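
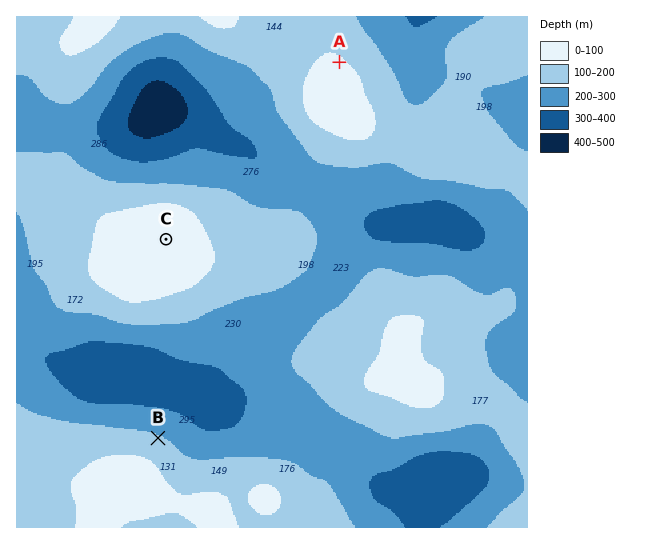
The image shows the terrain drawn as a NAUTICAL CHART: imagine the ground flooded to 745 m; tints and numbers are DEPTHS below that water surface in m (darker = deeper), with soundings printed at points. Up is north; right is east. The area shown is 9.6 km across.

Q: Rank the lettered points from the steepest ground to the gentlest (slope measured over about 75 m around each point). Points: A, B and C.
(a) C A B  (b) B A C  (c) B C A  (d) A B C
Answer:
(b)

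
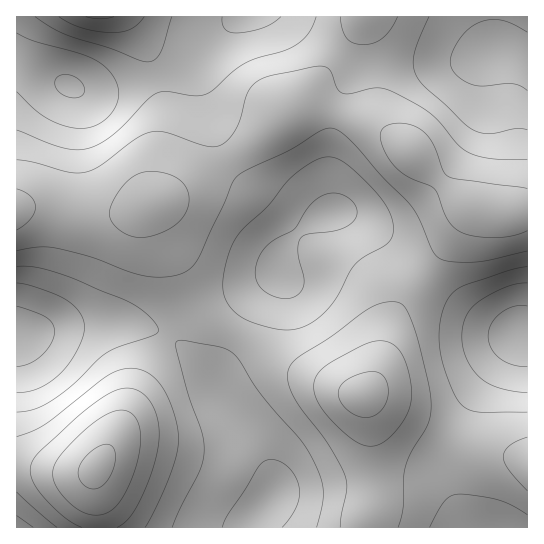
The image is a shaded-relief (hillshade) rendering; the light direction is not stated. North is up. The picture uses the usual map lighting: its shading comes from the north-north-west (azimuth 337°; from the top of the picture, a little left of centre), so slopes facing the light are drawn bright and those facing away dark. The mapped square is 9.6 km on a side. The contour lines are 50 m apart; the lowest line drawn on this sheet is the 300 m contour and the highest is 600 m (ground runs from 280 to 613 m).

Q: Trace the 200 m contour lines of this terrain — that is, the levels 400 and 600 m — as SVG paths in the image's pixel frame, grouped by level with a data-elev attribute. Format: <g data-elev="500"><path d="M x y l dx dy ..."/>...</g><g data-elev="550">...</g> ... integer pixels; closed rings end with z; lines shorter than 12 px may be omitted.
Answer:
<g data-elev="400"><path d="M172 527l9-20 18-36 5-20-2-18-14-38-12-46 0-7 5-2 38 7 14 6 7 8 22 34 41 48 13 23 7 20 0 16-6 25"/><path d="M430 527l14-25 6-6 7-2 16 1 25 5 13 5 16 10"/><path d="M17 516l16 11"/><path d="M527 412l-48 0-9-2-7-4-8-11-9-21-5-20-2-17 1-15 3-13 5-11 7-8 11-5 39-13 22-5"/><path d="M275 329l-30-10-10-6-7-10-4-9-1-11 2-14 5-18 4-10 7-10 27-25 17-22 8-9 13-9 12-7 9-2 10 1 8 5 10 8 28 30 9 18 2 10-2 8-6 8-21 11-10 8-6 9-15 28-16 17-10 7-10 4-11 1z"/><path d="M17 266l17 1 20 5 71 28 11 6 11 8 9 9 3 7-1 3-5 2-34 12-13 6-35 33-24 17-14 7-16 2"/><path d="M527 130l-12-1-25 5-15-3-10-7-44-41-6-12-2-13 4-15 12-26"/><path d="M35 17l16 10 15 8 41 12 31 13 9 2 8-3 5-6 12-36"/><path d="M316 17l-7 16-11 11-13 6-27 8-13 5-12 8-18 17-8 6-13 2-29-5-11 4-38 38-13 9-10 5-14 3-14-2-16-5-32-13"/></g><g data-elev="600"><path d="M91 489l6 0 5-3 5-5 5-8 4-18-2-6-4-4-7 0-9 4-9 9-5 8-2 7 2 6 5 7z"/></g>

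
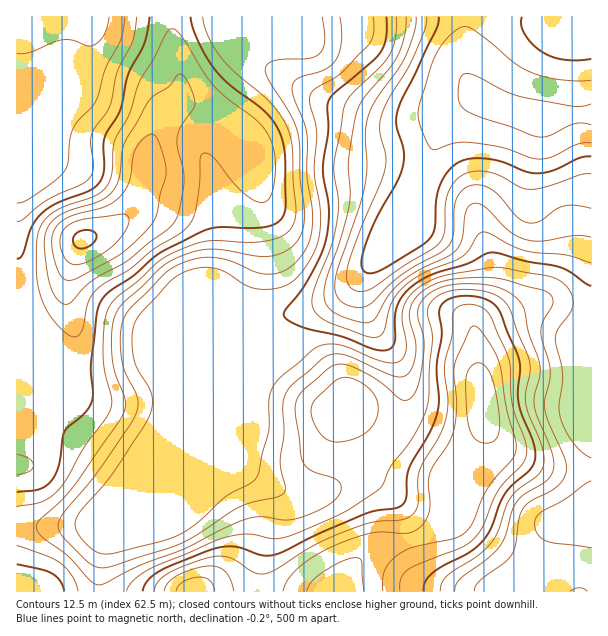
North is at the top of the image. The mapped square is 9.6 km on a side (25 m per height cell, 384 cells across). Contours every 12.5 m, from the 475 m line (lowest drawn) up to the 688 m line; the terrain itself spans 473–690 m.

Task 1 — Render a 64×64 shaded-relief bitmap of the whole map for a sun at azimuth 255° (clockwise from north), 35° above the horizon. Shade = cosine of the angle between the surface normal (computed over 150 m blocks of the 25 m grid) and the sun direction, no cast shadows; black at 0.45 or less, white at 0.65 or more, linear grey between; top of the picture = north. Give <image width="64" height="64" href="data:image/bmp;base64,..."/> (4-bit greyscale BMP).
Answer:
<image width="64" height="64" href="data:image/bmp;base64,Qk12CAAAAAAAAHYAAAAoAAAAQAAAAEAAAAABAAQAAAAAAAAIAAATCwAAEwsAABAAAAAAAAAAAAAAABEREQAiIiIAMzMzAERERABVVVUAZmZmAHd3dwCIiIgAmZmZAKqqqgC7u7sAzMzMAN3d3QDu7u4A////AJmYdmaJq7zNzKmHd3iZq7uqmZmHd3iHd3eImZmZqqmZmYh2Vnmqu8zLqYd3eImru6qZmYd3eIh3d4iZmZmZmZmIh3ZWeJqqu7qpmHd3iaq7qqmZiHeIiIiIiImZmZmZmYiHZVZ4maqqqqqZh3eImru6qpmYiImZmIh3eImZmZmZiHdmVniZmZmaqqmYd4iaq6qqmZmIiZmZmHd3eIiZmZmId2ZmeJmZmZqrupmIiJmqqqqpmYiZmZmYdmZneImZmYh3ZmeJmZmZmqu7qZmIiZqqqqqZmImqqph2VVZ4iZmZiId3eImZmZmaqruqqZiJmaqqqpmImauqmHZURWiJmZmZiHd4iZmZmZmqu7qpmIiZqqqqqZiavLqYdlRFaImZmZmYd3eImZmZmaqqqqqZmZmqqqqpmavMypiHVEV4mZmZqph3d4iJmZmZmqqqqpmZqqqqqqqavN3KmYdlVniIiZmqmHZneIiZmZmaqqqqqqqqqqqqqqq93cqZiHZmeIiIiZmYdmZ3iJmZmZmqqqqru7uqqqqqq73dypmYh2d3d3eImYd2Znd4iZmZmZmqqru7u6qqqqqqvN3KqZmId3ZmZ4iZiHd3d3eImZmZmZqqu7y7uqqqqqq8zMupmZiHZVVWeIiIh3d3d3iJmZmZmqq7zMu6qpmZmqvMy7qpmYZURFZ4mIiIh3d3eImZmZmZqrvMzLuqmZmZq8zMu6qYdUM0VoiZmZmId3d3iJmZmZmqq8zMy6qZmZmrvMzMuphkMjRXiJmZmZiHd2d4iZmZmaqrzNzLqqmYiJq83dzKl1MiNWeJmZmZmYd2ZneJmZmZqrvN3MuqqYiImrzd3cqGQiNFeJmZmZqZh3ZmZ4iZmZmqu83cu6qph3eJvN7uyoUyNFZ4mZmZmpmHZmZniJmZmaq7zMy6qqmHd4m83u7KdDI0VniZmZmaqYZlVmeImZmZqqu8u7uqmHZnir3u7cl0M0VmeJmZmZqpdlVWeImZmZmaqru7u7qYZmeKzv/tuXVEVVZnmZmZmqh1RVZ4iZmZmZqqqqu7uodmZ5ve/ty5dURVVWeZmZmqqHVEV4iZmZmZmaqqqrupdlZ4rO/+3Kl1VURFaJmZmqqoZUVniZmZmZmZmaqqqqh2Vnm97/7bqXVUREVomZmau6hkRWeJmZmZmZmZmqqpl2Znm87v7tyodUREVniZmau7l1RFZ4mZmZmZmZmZmZiHZnis7u7t3KhlRFVmeZmau7uXVEVniZmZmZmZmZmYh3dnic3v7u3cqGVFVneImZq8yodVVWeImZmZmZmZmZh3ZneKzv/u3cuXZVVneIiJq8zKhmVWZ4iJmZmaqpmZiHZmeJve/+3cuodlVneId4irzMqHZmZ3d4mZmaqqqpmHZmZ4m87u3cuodmVWeIh3eLvNyod3d3ZneJmaqruqqYdlVniazd3cuoh2Zmd4h3d3u93LmHiIdmZ4maqru7qph2VVZ4q8zMuph3d3d4iHdne83duoiIh2ZmeJqrvLuqmHVURWiau8u6mIiIiHiId3eLze3KmIiHZmd4mqu8u6qYdURFZ4mru6qqqpmId3h3eIvO/tuYiId2Z4iaq7u6qZh1RERWeaqru7u7qYd3eIiIi97+25iId3d3iImru6qpmHVDNFZ4mqq7zMypd3eImZiL3v7LmIiHd4iIiaqqqqmHZUM0VWiZmrzd3Kh2d4mZmZvO7cqYiIiIiHeImqqqmYdURERVZ5mave7cmHZ4mamZm83cupiJmIiId3iZqqqpdlRERFVniZq97tuXd3iaqZmau7upmZqZiId3eImqqph1Q0RVVWaJmr3uyod3iZqpmZqruqmaq7qYiHd3iaqqmGUzRFVWZniavd3Kh3eJmqmZmqqqqqvMy5mId3eJq7qXVDNEVmZmd4m83LmHd4iZmZmZqqqqq93cqYh2Z5q7uodTM0VWZnd3iavMuYh3eImZmZmqqqq83uy5iHZnmruphlMzRWZ3d3d4m7upiHd4iZqpmZqqqrzu7bmHZnibu6mGQzNFZnd3d3iaqqmId3eJmqmZmqqrvN7tuYdmeau7qXZDM0Vmd3d3eImqmYiHeImaqZmaqrvM3dy5h2eJq7qYdkM0RWZmd3d3iZmZiIiIiZqpmZmqu7zN3LqHd5qqqZh2RERVZmZmd3eJmZiIiIiZmqmZmaqru8zMuph4mqqZh2VERVZmZmZ3eIiZmIiZmZmZmZmZqqq7vMzLmIiZmZh3ZURFZmZmZnd4iImZmZmZmZmZmZmaqqu83cupiZmYh3ZlVVZmdmZmZ3iIiZmZmZmZmZmZmZmqq8zdy6mZmId2ZmVVZnd3d2Znd4iImZmZmqqqqpmZmZmrzd3LqZmIdmZmZmZ3iId3ZmZ3eIiZmaqqqqqqqZmZmavN3cuqqYdmZnd3eIiYiHd2Zmd4iJmaqqqqqqqpmZmZq8zcy6qpdlZnd4iJmZiHd3ZlZneJmaqqu7qqqqmZmZmavMzLuqh1VneIiZmpmId3dlVVZ4maqru7uqqqqZmZmZq8zMu7mGVWeJmZqqmYd4h2VUVniZqqu7u6qqqZmqmZmavMzLuXZWeJmqqqmYd3iHZURVaJqqu7u6qqqZmaqZmZq8zMupdVZ5mqqqmYh3eIdlRFVniaqru6qqqZmZmZmZmrzdy6l2VomqqqmZh3d4h2VFVWeJqqqqqqqZmZmZmZmqvN3LqXZniaqqqZmHd3iHZVVVZ4mqqqqqqZmZ"/>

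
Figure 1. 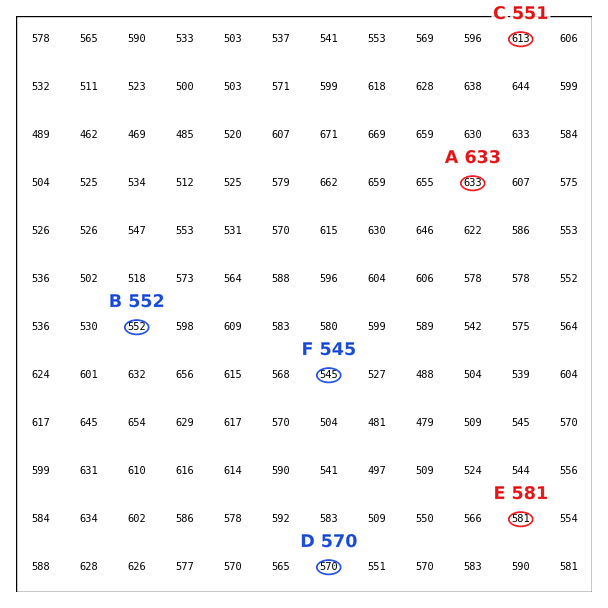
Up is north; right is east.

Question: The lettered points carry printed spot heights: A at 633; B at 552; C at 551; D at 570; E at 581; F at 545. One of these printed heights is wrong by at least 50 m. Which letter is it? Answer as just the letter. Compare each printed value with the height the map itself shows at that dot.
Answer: C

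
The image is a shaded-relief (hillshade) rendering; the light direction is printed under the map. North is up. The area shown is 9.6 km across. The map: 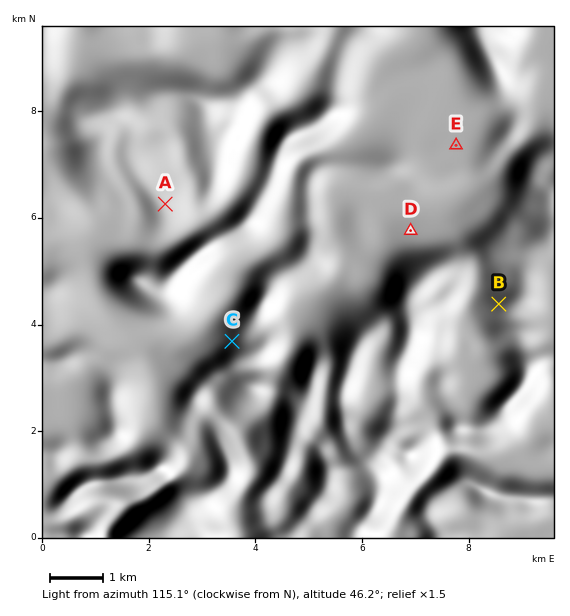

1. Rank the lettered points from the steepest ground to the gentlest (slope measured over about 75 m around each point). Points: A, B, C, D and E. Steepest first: C B A D E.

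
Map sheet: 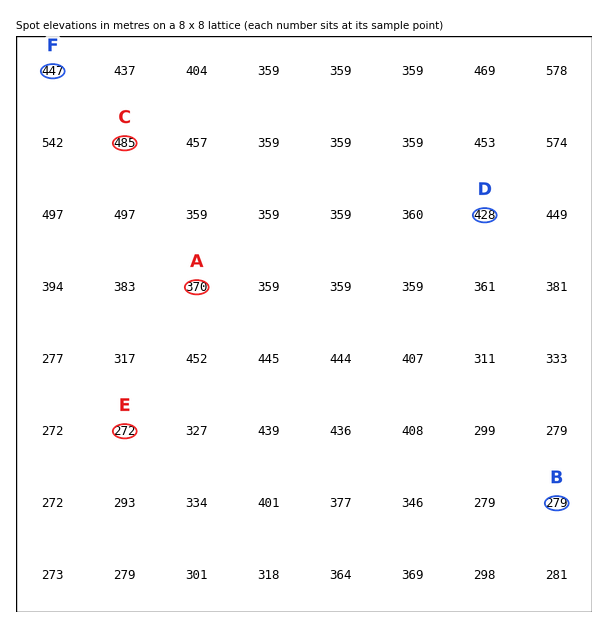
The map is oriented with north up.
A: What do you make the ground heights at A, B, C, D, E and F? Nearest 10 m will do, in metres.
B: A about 370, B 280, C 480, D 430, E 270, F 450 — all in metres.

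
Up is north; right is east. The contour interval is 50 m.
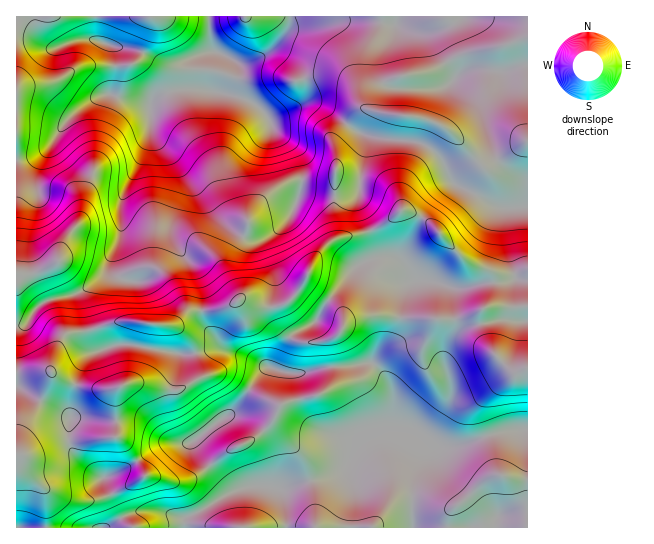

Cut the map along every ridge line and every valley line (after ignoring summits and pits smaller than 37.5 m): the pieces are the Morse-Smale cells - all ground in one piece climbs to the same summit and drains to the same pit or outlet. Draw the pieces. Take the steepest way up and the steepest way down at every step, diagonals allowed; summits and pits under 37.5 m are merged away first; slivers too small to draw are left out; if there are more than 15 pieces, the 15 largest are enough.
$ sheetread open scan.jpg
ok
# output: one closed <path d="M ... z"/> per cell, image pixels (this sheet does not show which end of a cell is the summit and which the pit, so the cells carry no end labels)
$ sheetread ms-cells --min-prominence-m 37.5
<path d="M527 16l-236 0-3 14-21 23-20 11-8 0-10-5-10 33-14-3-26 0-6-18-20-14-18-8-21-2-17-7-2-24-78 0-1 143 17-2 10-5 9-9 14-22 11-10 22-15 14-1 9 4 27 5 2 2 1 27 23 29 6 15 0 13-6 17-4 24 8 18 18 24 6 22-2 15 12 1 12-3 13-8 19 7 17 0 6 19 14 14 9 3 26-3 12-8 6-11 11-4 16-2 27 2 4-28 8-8 12-1 14 3 12 5 15 0 19-5 17 0 12-4 14 0z"/><path d="M242 300l-4 0-13 8-24 3 4 15 14 17 8 7-17-1-13 4-1 8 4 14-3 5-20 11-36-8-11 0-14 7 0 47 11 9 18 29-10 8-23 11 7 17 5 6-17 11 76 0 3-11 13-5 39-23 16-4 28 4 13-5 40-9 13-9 8-21 7-9 16-7 17-2-3-4 0-25-2-11-18-25 6-9 17-15 4-9-1-12-18-2-23 2-11 4-6 11-12 8-26 3-9-3-11-10-6-9-3-14-17 0z"/><path d="M113 95l-14 1-22 15-12 11-13 21-9 9-10 5-17 4 1 164 9-1 7-13 8-7 16-7 21-4 24-16 5-6 1-8 13-30 0-34 20-40 10-32 0-21-2-2-27-5z"/><path d="M83 289l-5 4-21 4-16 7-8 7-7 13-10 2 0 60 22 14 24 11 9 7-3 20 4 13 21 21 12 7 6 16 34-20-18-29-11-9 0-47 14-7 11 0 36 8 20-11 3-5-5-22-14 2-54-11-13 1-16 6-6-9-4-13-5-30z"/><path d="M150 128l-9 31-20 40 0 34-2 9-15 33-21 18 2 22 7 27 6 9 16-6 13-1 54 11 9 0 5-2-4-14-10-10-9-4 14-12 15-3 0-24-6-19-11-10-13-26 4-24 6-17 0-13-6-15-19-23z"/><path d="M481 311l-14 6-16 3-51-2 0 11-4 9-17 15-6 9 18 25 2 11 0 25 4 5 17 3 24 16 17 0 44-15 29-3 0-60-13 3-5-3-18-18-9-17-3-11z"/><path d="M402 428l-17 0-22 8-7 9-8 21-13 9-40 9-13 5-20-4-24 4-39 23-13 5-2 10 229 1 0-51 8-20 10-15-17-11z"/><path d="M527 429l-28 3-44 15-17 0-7-4-8 11-10 23-1 49 2 2 113 0z"/><path d="M18 387l-2 0 0 140 30 1-1-35-2-5 20 9 15 4 19-1 12-4 2-3-6-14-12-7-21-21-4-13 3-20-9-7-24-11z"/><path d="M519 279l-17 4-17 0-19 5-15 0-12-5-14-3-12 1-6 5-4 11-2 20 50 3 16-3 14-6-1 12 7 20 23 26 8 3 10-5 0-86z"/><path d="M209 16l-112 0-1 23 13 6 26 4 18 8 20 14 6 18 26 0 14 3 10-33-17-9z"/><path d="M290 16l-80 0-1 19 3 15 27 14 8 0 20-11 14-14 7-9z"/><path d="M45 488l-2 1 2 4 2 35 59 0 18-11-5-6-8-16-14 5-19 1-15-4z"/><path d="M201 311l-15 2-14 13 9 3 10 10 4 14 15-4 13 0-18-23z"/>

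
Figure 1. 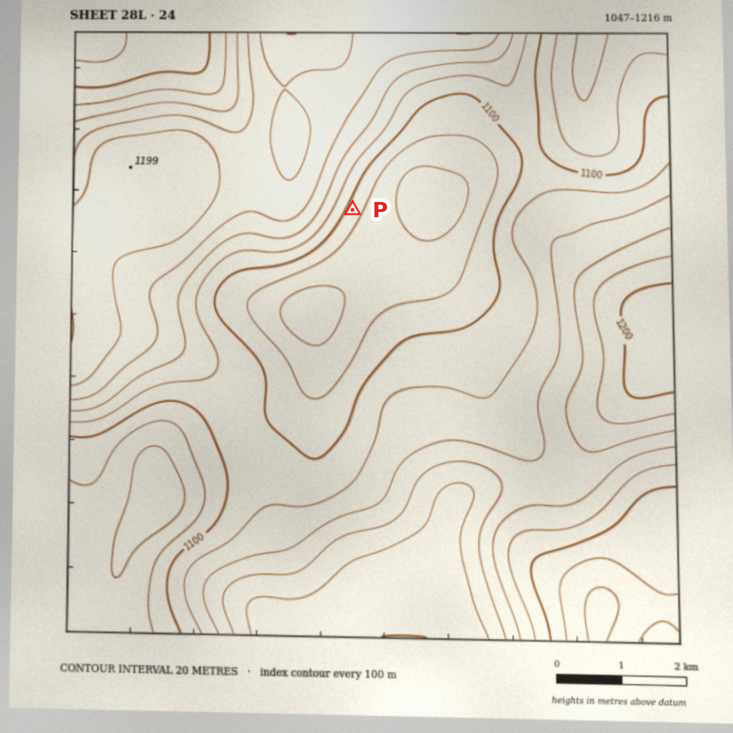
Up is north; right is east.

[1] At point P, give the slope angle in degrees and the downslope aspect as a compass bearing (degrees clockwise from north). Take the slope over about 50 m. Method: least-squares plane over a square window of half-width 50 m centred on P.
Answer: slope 5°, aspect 118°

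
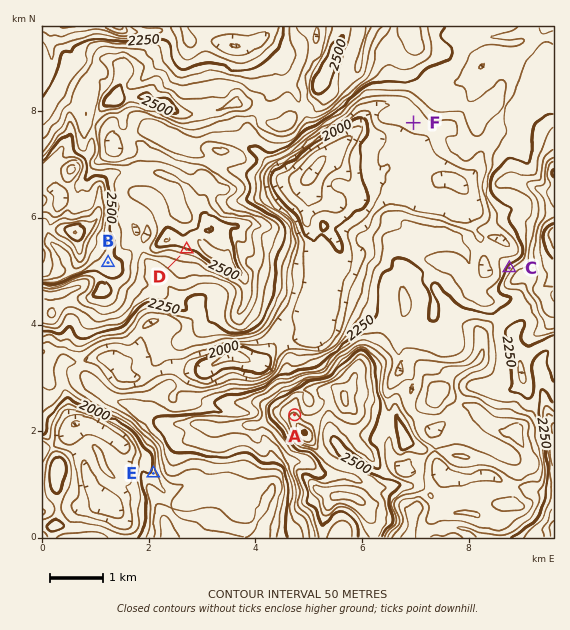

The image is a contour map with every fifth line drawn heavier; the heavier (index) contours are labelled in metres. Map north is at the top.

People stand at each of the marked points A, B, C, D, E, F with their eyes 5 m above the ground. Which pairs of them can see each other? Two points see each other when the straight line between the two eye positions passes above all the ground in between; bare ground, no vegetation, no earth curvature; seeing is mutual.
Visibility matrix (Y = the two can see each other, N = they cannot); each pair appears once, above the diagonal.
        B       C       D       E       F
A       Y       N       Y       N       Y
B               N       Y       N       N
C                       N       N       Y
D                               N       N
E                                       N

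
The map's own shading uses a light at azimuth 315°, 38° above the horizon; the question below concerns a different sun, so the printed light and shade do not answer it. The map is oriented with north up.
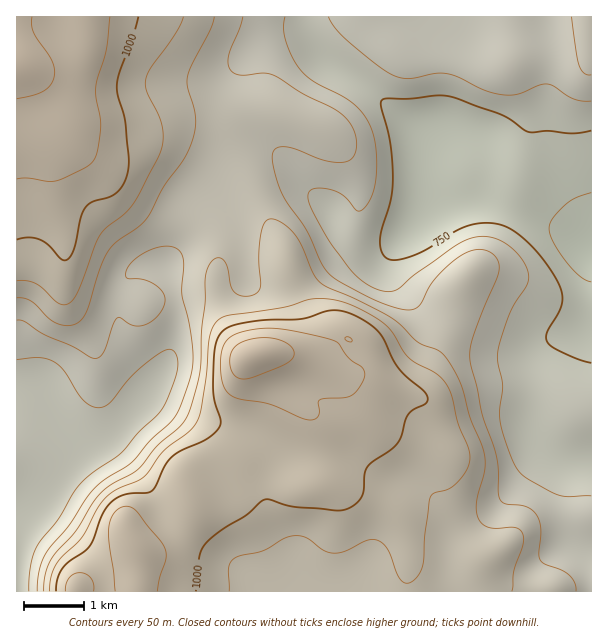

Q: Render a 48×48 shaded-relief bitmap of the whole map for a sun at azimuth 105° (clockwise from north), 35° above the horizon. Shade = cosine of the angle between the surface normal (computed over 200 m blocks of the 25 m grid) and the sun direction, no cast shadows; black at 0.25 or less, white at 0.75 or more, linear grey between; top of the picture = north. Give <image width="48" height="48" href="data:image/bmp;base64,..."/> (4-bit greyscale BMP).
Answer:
<image width="48" height="48" href="data:image/bmp;base64,Qk32BAAAAAAAAHYAAAAoAAAAMAAAADAAAAABAAQAAAAAAIAEAAATCwAAEwsAABAAAAAAAAAAAAAAABEREQAiIiIAMzMzAERERABVVVUAZmZmAHd3dwCIiIgAmZmZAKqqqgC7u7sAzMzMAN3d3QDu7u4A////AEEAarmJrMu8y6qqqqqqqZmruqqru6mrzEIAWamJrMzMy6qqqqqqqZmruqmrzLqru2MAN4iJrMzMy6qqqqqqqpmru5mbzduqqnUhJGd5vMvMy7qqqpmqqpmru5mavd3LqpdSIkV5u7u8zLu7qpmrupmru6qZm93Lqpl0IRN6u6mry7u7uqmruqqru7u6mr3LqqmGQQJqu5mru7u6qqqru6q7u7zLmau6mamYYgBIqYiru6qqqqqru7q7u7zcuqqqmaqZhSE1d3iruqqpmaq7u7u6qrzdy6qqmaqql1MzRWiruqqpmZqru7u6qrzu3LqqmaqqqYZTIkeqqqqqmZqru7u6qrzu7Lqqqqqqqph1ITaJqqqqmZqqq7u6qrzu7LqqqqqqqqmHQiRomaqpmZqqqru7qr3u7LqaqqqqqqqYdTNGiaqZmaqqq7u7q83u3KmZqqqqmaqqh1M1eZmZmqqqq7u7vN7t3KmZmqqqmaq6mGMjaJqqqqqqq7u7vO7ty6mZmqqpmau7qXQhR5q6qqqqq7u7vO7dy6mZmqqpiKvLuoUgFZu7uqqqqru7vN3cu6qZqqqpiKvMupYgA4vMu7uqq7y7vN3Mu6qaqqqpiau7u6cwAmm7zLuqq83Lq83My7qqqqqZmqu7u6hAAleau7qqq93LqszMy7qqqpmZq7uqu7hSI0Z4mZmarN3KmrzMzLu7qpiJvMuqq7lkRWZniHiJu8y6mavMzLu7u5h5zdypq7l2eId3d3eJq6qYiavMzLu7u5iJzuypmql3ipiIiIiaqqiHiJvMzLvMu6mJzu26qqh3mqmImruruph2Z5rMzMzMu6mZzv26qph3mqmIm9zLu6h2Znm8zMzMu6qZvv7Luqh3mql3rO3Lu6mGVVerzMzMu6qZve7cu6mImql4re26vLqXZVaKvMzLuqqavN3cy6qZmqmIrdyqvMupdmZ5q7y7uqqqvM3cy7qZmpmJvdypvNy5mHeJq7u7uqqqvMzN3LqqqpmazMuZrNy6mZiZmru7uqqru7vN3bqqqZmrzMuZrN3KqZmZmru7qqqru7vN7cuqqZq8zLqprN3LqZmZmqu7qqqqu7vN3dy6qZq8y6qqvN3LqZmZmau6qqqqu7zM3dy7qqq7uqqqze3KqZmZmauqqqqqq8zMzNzLqqq7qpqrze3KqZmZmaqqqqqqq8zMzMzLqqu6qZqrze26qZmZmaqqqqqqq8zMu8zLqqqqqqq8zdy6qqmZmZqqqqqqq8zMu7zLqqqpqqq7zdy6qqmZmaqqqqqqq8zMu7u7qqmZqqq7zLu7upmZqqqpqru7u83Mu7u7qpmaqqqruqqrupmZq7upmru7vM3cy7u7uqmau7uqqZmruqmZq7upmbu7u83czMzMu6mavLupmJmqqqmZmruoiLu7q83dzMzMy6qrzLqZiZqqqqmYmruoiLu6qs3czMzMzLurzLmZmZqqqqmYmqqYiLu6qrzczMzM3Mu7y6mZmqqqqqmZmqqYiLu6qrzMy7vM3Mu7u6mZqqqqqqmZmqqYeA=="/>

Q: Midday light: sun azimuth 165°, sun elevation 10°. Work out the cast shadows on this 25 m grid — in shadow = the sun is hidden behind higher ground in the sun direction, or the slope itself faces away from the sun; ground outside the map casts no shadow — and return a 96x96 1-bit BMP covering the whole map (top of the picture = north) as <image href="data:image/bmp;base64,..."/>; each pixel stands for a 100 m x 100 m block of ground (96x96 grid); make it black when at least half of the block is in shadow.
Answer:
<image width="96" height="96" href="data:image/bmp;base64,Qk2+BAAAAAAAAD4AAAAoAAAAYAAAAGAAAAABAAEAAAAAAIAEAAATCwAAEwsAAAIAAAAAAAAA////AAAAAAAAAAAAAAAAAAAAAAAEAAAAAAAAAAAAAAAPAAAAAAAAAAAAAAAPwAAAAAAAAAAAAAAf4AAAAAAAAAAAAAAf4AAAAAAAAAAAAAAf8AAAAAAAAAAAAAAf8AAAAAAAAAAAAAAf8AAAAAAAAAAAAAAf+AAAAAAAAAAAAAAf+AAAAAAAAAAAAAAf/AAAAAAAAAAAAAAf/wAAAAAAAAAAAAAf/4AAAAAAAAAAAAAP/+AAAAAAAAAAAAAP//AAAAAAAAAAAAAP//gAAAAAAAAAAAAH//wAAAAAAAAAAAAA//wAAAAAAAAAAAAAf/4AAAAAAAAAAAAAP/8AAAAAAAAAAAAAP/+AAAAAAAAAAAAAP//gAAAAAAAAAAAAH//wAAAAAAAAAAAAH//4AAAAAAAAAAAAH//8AAAAAAAAAAAAD//8AAAAAAAAAAAAD//8AAAAAAAAAAAAAx/8AAAAAAAAAAAAAA/4AAAAAAAAAAAAAA/4AAAAAAAAAAAAAAf4AAAAAAAAAAAAAAf4AAAAAAAAAAAAAAP0AAAAAAAAAAAAAAH2AAAAAAAAAAAAAABGAAAAAAAAAAAAAAAGAAAAAAAAAAAAAAAAAAAAAAAAAAAAAAAAAAAAAAAAAAAAAAAAAAAAAAAAAAAAAAAAeAAAAAAAAAAAAAAAf8AAAAAAAAAAAAAA//wAAAAAAAAAAAAA//8AAAAAAAAAAAAA//+AHAAAAAAAAAAA///B/gAAAAAAAAAA/////wAAAAAAAAAA/////wAAAAAAAAAA/////gAAAAAAAAAAf/x//gAAAAAAAAAAf/A//gAAAAAAAAAAP+A//AAAAAAAAAAAH4A/+AAAAAAAAAAADwA/8B4AAAAAAAAAAAA/4D+AAAAAAAAAAAAfgD/gAAAAAAAAAAAeAD/4AAAAAAAAAAAIAB/+AAAAAAAAAAAAAB//AAAAAAAAAAAAAA//gAAAAAAAAAAAAAf/AAAAAAAAAAAAAAP/AAAAAAAAAAAAAAP+AAAAAAAAAAAAAAD8AAAAAAAAAAAAAAAgAAAAAAAAAAAAAAAAAAAAAAAAAAAAAAAAAAAAAAAAAAAAAAAAAAAAAAAAAAAAAAAAAAAAAAAAAAAAAAAAAAAAAAAAAAAAAAAAAAAAAAAAAAAAAAAAAAAAAAAAAAAAAAAAAAAAAAAAAAAAAAAAAAAAAAAAAAAAAAAAAAAAAAAAAAAAAAAAAAAAAAAAAAAAAAAAAAAAAAAAAAAAAAAAAAAAAAAAAAAAAAAAAAAAAAAAAAAAAAAAAAAAAAAAAAAAAAAAAAAAAAAAAAAAAAAAAAAAAAAAAAAAAAAAAAAAAAAAAAAAAAAAAAAAAAAAAAAAAAAAAAAAAAAAAAAAAAAAAAAAAAAAAAAAAAAAAAAAAAAAAAAAAAAAAAAAAAAAAAAAAAAAAAAAAAAAAAAAAAAAAAAAAAAAAAAAAAAAAAAAAAAAAAAAAAAAAAAAAAAAAAAAAAAAAAAAAAAAAAAAAAAAAAAAAAAAAAAAAAAAAAAAAAAAAAAAAAAAAAA="/>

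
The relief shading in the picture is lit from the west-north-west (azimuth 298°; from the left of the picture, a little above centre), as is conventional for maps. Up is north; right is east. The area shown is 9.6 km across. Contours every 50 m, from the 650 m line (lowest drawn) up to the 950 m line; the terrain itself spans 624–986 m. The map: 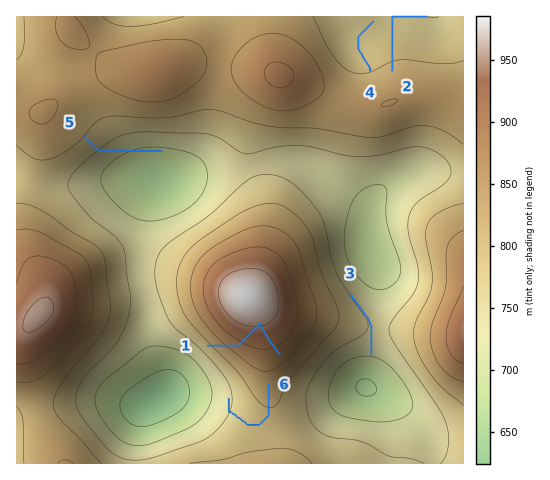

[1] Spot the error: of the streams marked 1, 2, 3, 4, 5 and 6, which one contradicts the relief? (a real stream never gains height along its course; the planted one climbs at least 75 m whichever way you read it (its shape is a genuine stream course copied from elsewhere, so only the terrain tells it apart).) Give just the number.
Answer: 1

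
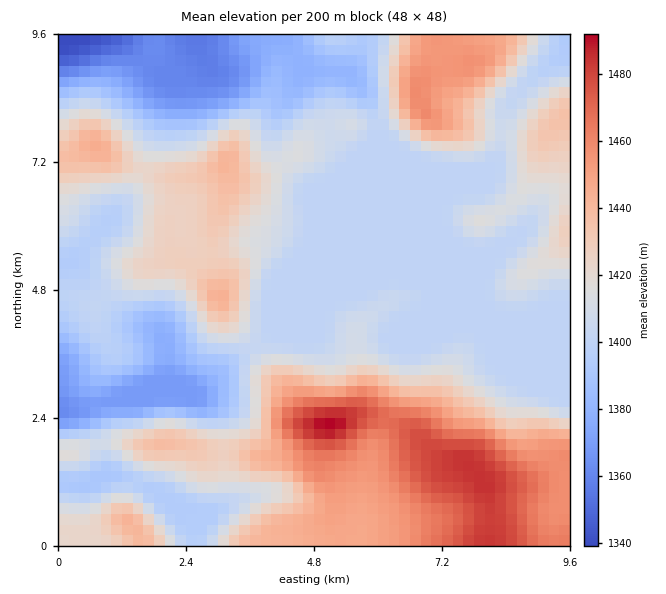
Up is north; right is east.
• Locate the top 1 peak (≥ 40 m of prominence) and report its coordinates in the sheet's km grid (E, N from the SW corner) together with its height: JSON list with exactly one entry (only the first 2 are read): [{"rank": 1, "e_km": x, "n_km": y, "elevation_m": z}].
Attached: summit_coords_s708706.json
[{"rank": 1, "e_km": 5.09, "n_km": 2.29, "elevation_m": 1493}]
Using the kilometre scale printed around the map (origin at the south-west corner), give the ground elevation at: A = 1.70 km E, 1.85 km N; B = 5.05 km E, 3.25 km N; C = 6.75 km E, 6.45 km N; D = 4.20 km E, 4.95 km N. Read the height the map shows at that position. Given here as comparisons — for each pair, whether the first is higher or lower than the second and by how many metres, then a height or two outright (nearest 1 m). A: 37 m higher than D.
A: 37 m higher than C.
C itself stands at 1400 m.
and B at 1418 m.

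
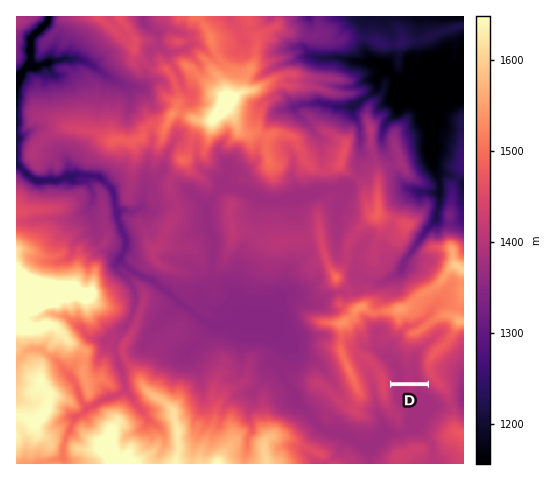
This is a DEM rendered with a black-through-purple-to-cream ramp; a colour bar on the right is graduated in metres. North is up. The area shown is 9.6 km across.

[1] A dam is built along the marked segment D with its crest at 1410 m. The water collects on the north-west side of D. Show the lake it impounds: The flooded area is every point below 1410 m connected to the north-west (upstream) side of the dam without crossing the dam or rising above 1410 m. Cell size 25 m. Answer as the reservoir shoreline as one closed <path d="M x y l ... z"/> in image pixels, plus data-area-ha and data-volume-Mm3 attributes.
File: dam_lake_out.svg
<path d="M381 326l-6 2-3 2-1 19 16 19 3 8 0 6 35 0-5-14 0-17-7 0-2 2-5 1-8-7 0-5-3-3-13 0-1-2 4-2 1-5-5-4z" data-area-ha="73" data-volume-Mm3="8.72"/>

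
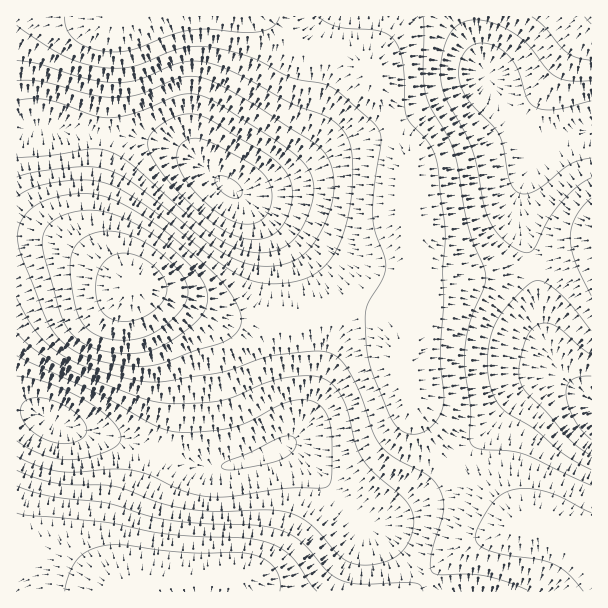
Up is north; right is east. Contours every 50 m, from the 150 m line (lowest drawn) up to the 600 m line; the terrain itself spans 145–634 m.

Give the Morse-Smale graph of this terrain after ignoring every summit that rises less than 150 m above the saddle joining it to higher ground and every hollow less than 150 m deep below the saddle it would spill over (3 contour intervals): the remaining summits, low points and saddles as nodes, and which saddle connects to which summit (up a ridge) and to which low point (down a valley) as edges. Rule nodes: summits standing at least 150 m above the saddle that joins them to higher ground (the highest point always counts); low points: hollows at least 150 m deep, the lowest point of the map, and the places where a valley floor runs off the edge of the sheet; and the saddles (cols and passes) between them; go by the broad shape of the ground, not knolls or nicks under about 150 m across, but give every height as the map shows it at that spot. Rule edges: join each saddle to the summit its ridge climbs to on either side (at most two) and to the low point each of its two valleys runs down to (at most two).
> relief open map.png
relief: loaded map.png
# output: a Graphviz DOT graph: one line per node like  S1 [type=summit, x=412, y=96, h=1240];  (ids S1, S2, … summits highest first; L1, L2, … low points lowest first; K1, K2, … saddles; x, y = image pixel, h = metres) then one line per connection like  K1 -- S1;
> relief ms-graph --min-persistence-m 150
graph terrain {
  S1 [type=summit, x=134, y=285, h=634];
  L1 [type=low, x=230, y=188, h=145];
  L2 [type=low, x=53, y=422, h=174];
  L3 [type=low, x=591, y=410, h=208];
  K1 [type=saddle, x=395, y=125, h=458];
  K2 [type=saddle, x=317, y=314, h=436];
  K3 [type=saddle, x=450, y=465, h=410];
  K1 -- S1;
  K1 -- L1;
  K1 -- L3;
  K2 -- S1;
  K2 -- L1;
  K2 -- L2;
  K3 -- S1;
  K3 -- L2;
  K3 -- L3;
}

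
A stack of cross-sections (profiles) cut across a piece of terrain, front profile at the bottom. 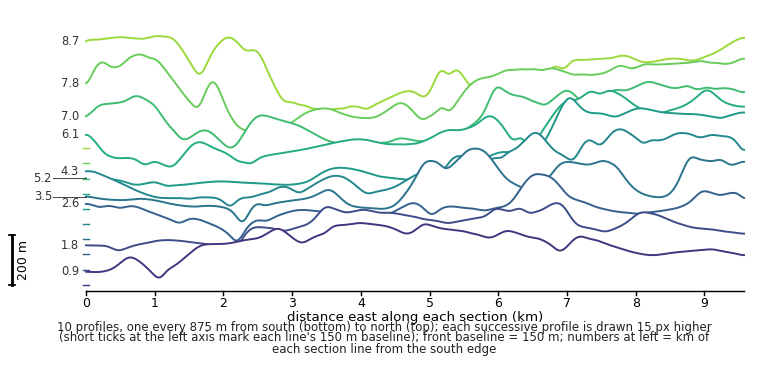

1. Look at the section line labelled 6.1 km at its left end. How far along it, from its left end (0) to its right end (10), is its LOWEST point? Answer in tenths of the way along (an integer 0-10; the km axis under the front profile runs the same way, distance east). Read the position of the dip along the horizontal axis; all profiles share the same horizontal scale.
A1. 1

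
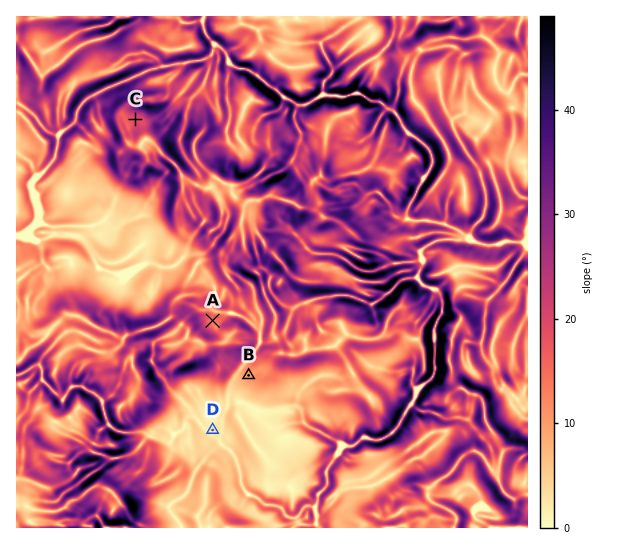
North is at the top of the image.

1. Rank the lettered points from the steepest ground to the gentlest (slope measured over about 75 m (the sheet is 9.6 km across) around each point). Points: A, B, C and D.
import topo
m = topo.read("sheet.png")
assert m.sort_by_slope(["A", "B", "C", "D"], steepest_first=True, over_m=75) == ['C', 'A', 'B', 'D']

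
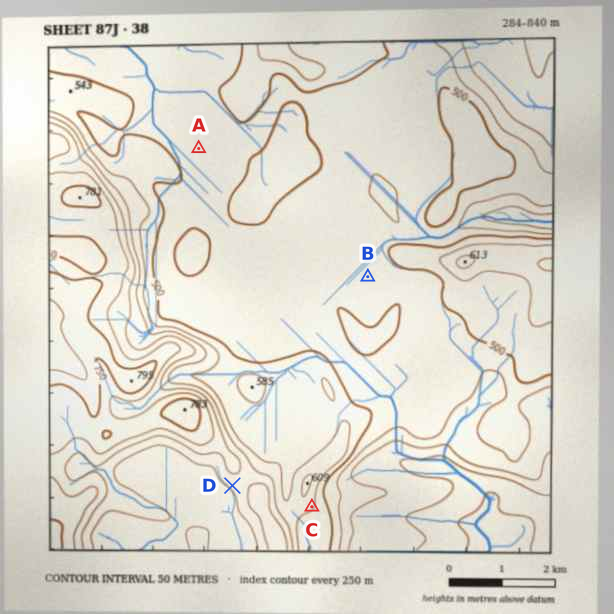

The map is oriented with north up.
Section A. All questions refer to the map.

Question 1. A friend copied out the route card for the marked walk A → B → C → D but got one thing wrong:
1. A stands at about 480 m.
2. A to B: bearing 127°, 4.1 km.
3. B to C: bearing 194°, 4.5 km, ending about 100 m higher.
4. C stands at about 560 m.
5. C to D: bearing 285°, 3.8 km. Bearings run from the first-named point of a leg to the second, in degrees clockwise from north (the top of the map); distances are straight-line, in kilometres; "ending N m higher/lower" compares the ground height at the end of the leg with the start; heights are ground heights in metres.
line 5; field distance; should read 1.6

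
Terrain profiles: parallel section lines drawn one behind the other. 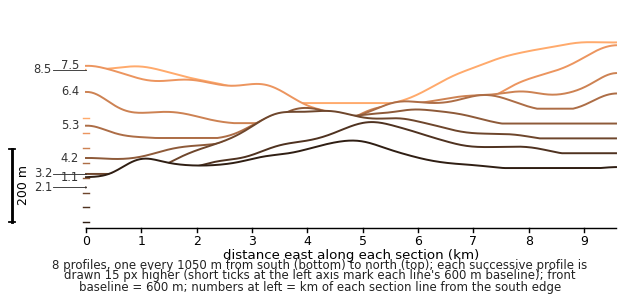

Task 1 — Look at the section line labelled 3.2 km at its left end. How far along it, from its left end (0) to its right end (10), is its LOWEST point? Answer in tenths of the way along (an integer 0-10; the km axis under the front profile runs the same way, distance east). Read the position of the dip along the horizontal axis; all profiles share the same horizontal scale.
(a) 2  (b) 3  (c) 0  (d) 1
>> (c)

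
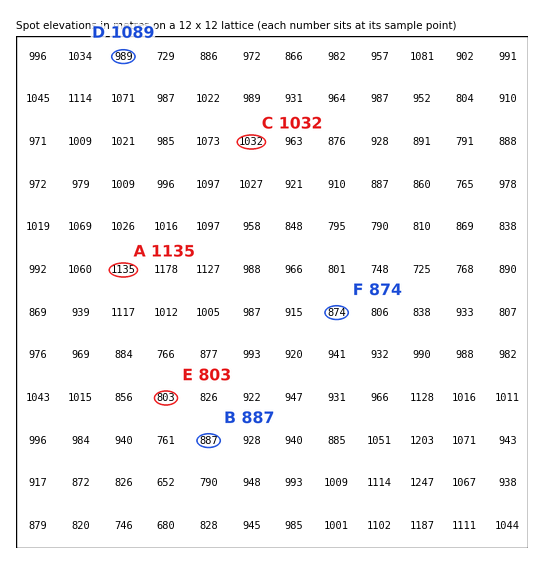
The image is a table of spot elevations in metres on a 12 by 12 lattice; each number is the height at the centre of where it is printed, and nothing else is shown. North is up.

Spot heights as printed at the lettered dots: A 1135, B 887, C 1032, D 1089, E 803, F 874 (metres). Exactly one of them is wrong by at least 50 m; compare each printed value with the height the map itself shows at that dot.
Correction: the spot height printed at D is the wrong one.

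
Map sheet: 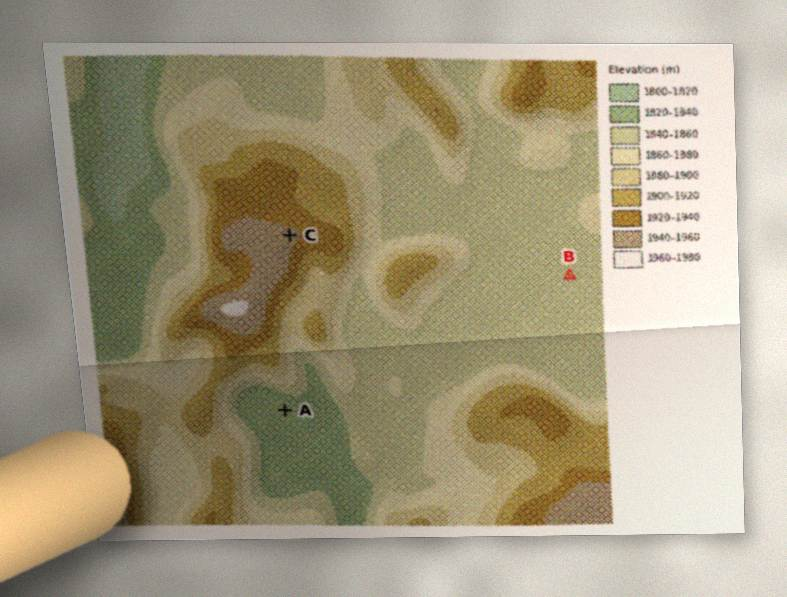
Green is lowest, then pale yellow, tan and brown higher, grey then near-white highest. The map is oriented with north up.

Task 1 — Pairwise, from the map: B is above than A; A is below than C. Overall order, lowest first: A B C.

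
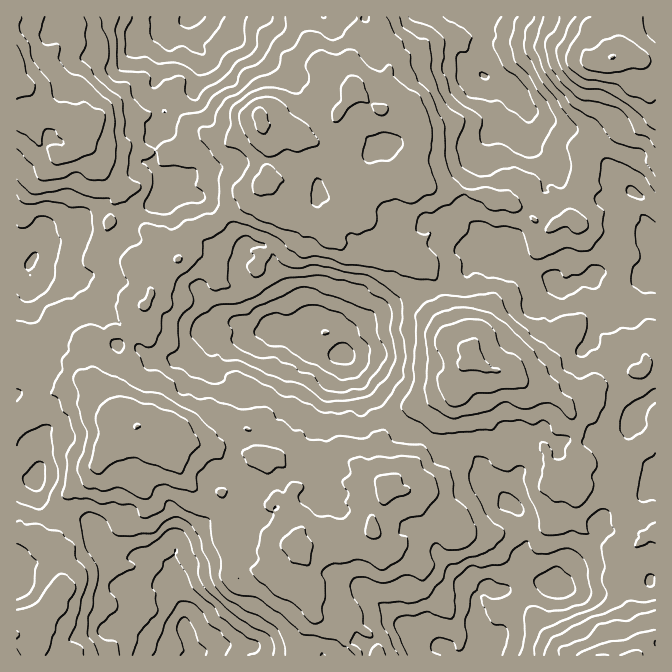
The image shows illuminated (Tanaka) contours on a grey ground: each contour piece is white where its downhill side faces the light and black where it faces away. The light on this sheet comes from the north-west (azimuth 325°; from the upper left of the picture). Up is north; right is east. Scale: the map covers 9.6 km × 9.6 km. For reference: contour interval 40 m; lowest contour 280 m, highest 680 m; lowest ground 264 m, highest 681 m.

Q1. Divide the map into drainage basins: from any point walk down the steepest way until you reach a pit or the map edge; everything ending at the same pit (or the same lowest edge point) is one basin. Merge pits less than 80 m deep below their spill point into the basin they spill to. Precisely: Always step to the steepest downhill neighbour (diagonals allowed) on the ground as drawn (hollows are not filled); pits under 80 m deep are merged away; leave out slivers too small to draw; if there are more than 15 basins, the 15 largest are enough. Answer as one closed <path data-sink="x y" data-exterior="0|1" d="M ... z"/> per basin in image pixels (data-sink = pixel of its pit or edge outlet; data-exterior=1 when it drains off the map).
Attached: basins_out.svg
<path data-sink="340 355" data-exterior="0" d="M377 53l-12 3-9 9-4 18-15-15-13-7-6 2 0 9 4 7 15 12 14-1-2 10-11 13-12 20-11 8-18-3-10-5-9 0-10-7-4 0-1 2 10 10-5 19 0 18-2 2 2 8-8 3-8 10-12 8-11 5-10 13-27 5-6 6-2 13-5-9-15-8-16 2 1 12-10 13 0 10 12 22 0 5-3 8-10 12 0 13-4 5-20-2-12 8-10 0-6 9 2 14 3 5-3 20 5 11 14 11 11 4 9-2 9 14-3 15 11 4 6 0 7-5 7 8 5 11 25 30 6 3 22 2 6 17 1 14 7 8-2 6 10 10 31 3 10-5 9 0 6 3 12-5 13-1 20 1 25-11 3-3 0-12 11-18 5-15 18-12 9-11 5-17 12-17 5-13 16-20-1-12 8-15 13-10-6-9-11-6-6-8-3-10-2-18-5-9-5-18-22-27 0-5 22-23 12-7 0-11-5-10-21-13-4-6 1-16-3-10 2-10-4-27-9-6-27 0-15-12 11-4 7-8 8-15-1-12-4-4z"/><path data-sink="487 648" data-exterior="0" d="M474 359l-13 9-8 15 1 12-16 20-5 13-12 17-5 17-9 11-18 12-5 15-11 18 0 12-28 14-20-1-13 1-11 4 0 6 5 10 0 13-3 5 0 6 4 5 8 1 9 5 6 2 8-2 3 6 13 12 2 7 20 18 2 14 259 0 6-12 6-6 7-3 0-272-9 1-7 9-8 0-13 10-22 3-4 12-8 6-8-1-10 3-18-17-21-3-24-15-16-2z"/><path data-sink="199 654" data-exterior="0" d="M24 343l-8 0 0 191 12 4 7-2 19 18 12 0-3 6 0 22-2 2 2 6-7 7-2 11-18 16 0 3 4 4 12 2 8 5 14 12 1 6 283-1-21-26-23-14-8-15-3-6 3-30-8-16-13-2-10 5-11 0-24-5-6-8 2-6-7-8-6-31-4-2-19 0-6-3-25-30-5-11-7-8-7 5-6 0-11-4 3-15-9-14-9 2-11-4-14-11-5-11 3-20-3-5-3-13-27-3-23 2z"/><path data-sink="197 17" data-exterior="1" d="M358 16l-283 0-1 12-6 9-34 29-17 2-1 12 8 4 30 29 11 1 9 4 7 9 0 11 20 20 3 15 17 12 0 7-10 16 0 10-5 14 0 6 16 20 12 3 4 8 1-11 10-13 0-12 15-2 15 8 5 9 2-13 6-6 27-5 10-13 11-5 12-8 8-10 8-3-2-3 2-25 5-19-10-10 1-2 4 0 10 7 9 0 23 8 10-2 6-6 12-20 11-13 2-10-14 1-15-12-4-7 0-9 6-2 10 5 17 14-2-12 4-11 10-9 3-6-7-9z"/><path data-sink="655 265" data-exterior="1" d="M642 59l-3 1 5 7 2 6-2 9 5 10 0 20-5 7-19 9-13 1-10 5-8 8-8 18 0 12-8 10-7 15 1 21-20 10-7 0-23-19-18-8-7 0-12-7-13 0-24-6-20-1 14 9 4 6 2 16-12 7-22 23 0 5 22 27 5 18 5 9 2 18 3 10 6 8 11 6 6 11 8 6 13 5 9 0 24 15 17 2 20 16 33-22 8-12 3-15 6-9 18 14 3 10 4 3 6-6 0-12 10-12 0-280z"/><path data-sink="484 75" data-exterior="0" d="M599 16l-219 0 1 16-6 6-8 3-3 6-11 10-4 18 3 6 4-16 9-9 7-3 12 1 4 4 1 12-8 15-9 9-9 3 15 12 27 0 9 6 4 27-2 10 3 10-1 16 4 6 12 4 14 0 9 3 8 0 7 3 13 0 12 7 7 0 18 8 20 17 10 2 21-11-2-2 0-18 7-15 8-10 0-12 8-18 8-8 10-5 13-1 19-9 5-7 0-20-5-10 2-9-3-10-9-9-7-3-8 2-7 5-3-3-5-17-5-6z"/><path data-sink="32 260" data-exterior="0" d="M80 134l-4 14-8 6-11 2-5-7-8-3-6-5-4 11-10 11-8 2 0 177 19 6 23-2 27 3 7-10 10 0 12-8 20 2 4-5 0-13 10-12 3-8 0-5-15-27-14-5-16-20 0-6 5-14 0-10 10-16 0-7-17-12-3-15-20-20z"/>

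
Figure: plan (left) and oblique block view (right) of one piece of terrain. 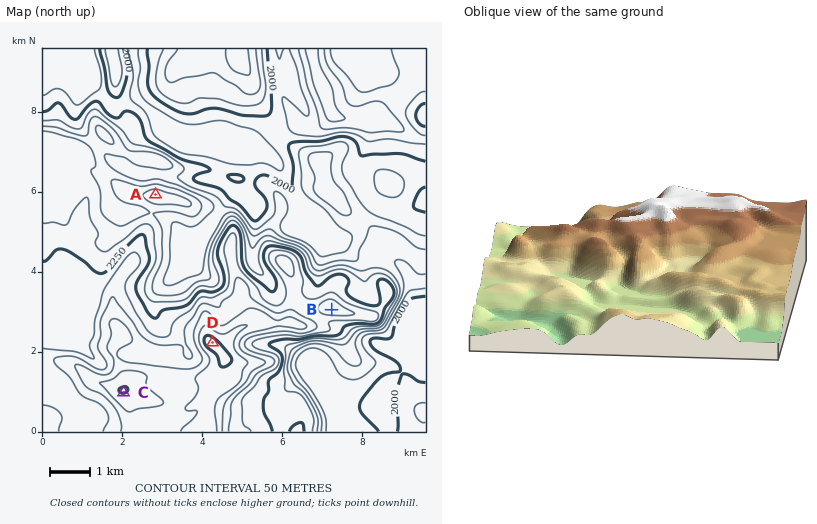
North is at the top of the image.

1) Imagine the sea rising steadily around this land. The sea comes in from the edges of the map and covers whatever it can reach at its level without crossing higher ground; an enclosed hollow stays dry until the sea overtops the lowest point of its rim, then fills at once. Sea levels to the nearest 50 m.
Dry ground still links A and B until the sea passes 2150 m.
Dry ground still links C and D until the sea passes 2450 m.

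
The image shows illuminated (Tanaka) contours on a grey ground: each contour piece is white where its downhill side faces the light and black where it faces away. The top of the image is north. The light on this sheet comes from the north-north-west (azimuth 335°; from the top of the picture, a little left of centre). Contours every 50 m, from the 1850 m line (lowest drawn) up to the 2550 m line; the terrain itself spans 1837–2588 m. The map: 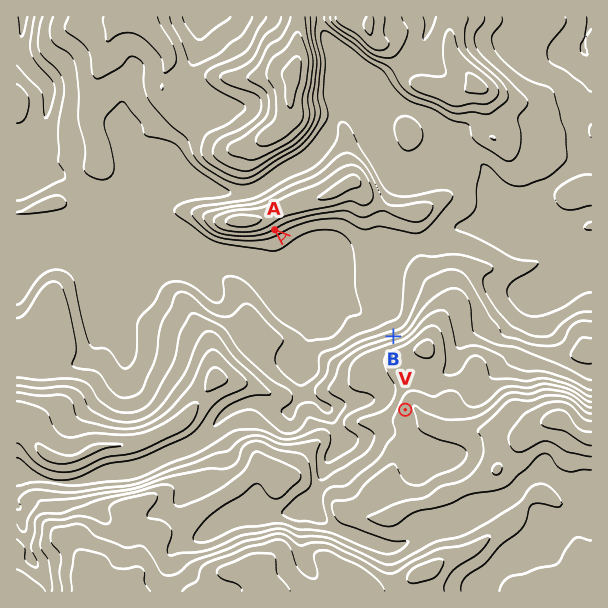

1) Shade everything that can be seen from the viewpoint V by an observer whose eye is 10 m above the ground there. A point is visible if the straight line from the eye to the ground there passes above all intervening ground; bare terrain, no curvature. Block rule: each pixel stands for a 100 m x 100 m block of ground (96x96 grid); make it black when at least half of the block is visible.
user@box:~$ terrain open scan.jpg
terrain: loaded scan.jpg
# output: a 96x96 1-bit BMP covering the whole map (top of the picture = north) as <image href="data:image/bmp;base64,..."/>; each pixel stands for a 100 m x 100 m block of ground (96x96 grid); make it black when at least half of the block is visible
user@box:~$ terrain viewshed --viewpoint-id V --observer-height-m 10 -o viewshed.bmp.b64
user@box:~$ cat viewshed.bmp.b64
<image width="96" height="96" href="data:image/bmp;base64,Qk2+BAAAAAAAAD4AAAAoAAAAYAAAAGAAAAABAAEAAAAAAIAEAAATCwAAEwsAAAIAAAAAAAAA////AAAAAAAACD8AABwADgAAAAAAGA+AAD4AHwAAAAAAHA+AAD4AP4AAAAAADM+AAD4A+PAAAAAAD/+A8P4D8HwAAAAAH/8f//4PwD8AAAAAH/wP//8/gA/AAAAAP/gB///+AAAAAAAAf8AAf//4AAAAAAAAf8AAH//gAAAAAAAAcCAAB/+AAAAAAAAAABgAAf8AAAAAAAAEABwAAD4ABAAAAAAAABwAAA8DxwAAAAAAAB4AAA8Hw8AAAAAAAH8AAA2Pg/wAAAAAAA+AAAzPw/8AAAAAAAAAAAz////gAAAAAAAAAA/////4AAAAQAAAAB////8GAAAAeAAAAB////gBAAAA/wAAAH////AAAAAH/jgAAP///+AAAAAMDn8AAP///+AAAAAMB//gAf/4f8AAwAAfB//4Af/4H4AB+AAfAAH+D/zwD8AB/AA+AAA/D/hgD/AAfgD/AAAfh/jg//gAH4D/AAAP5/jg//AAB8D/gAAH//zg/8AAAMD/gAAH/////MAAAADzgAAD/////AAAAADAAAAA//8P/gAAAAAAAAAA//wD/wAAAAAAAAAAf/wB/4AAAAAAAAAAf/gA/4AAAAAAAAAAf/gAf8AAAAAAAAAAf/gAP+AAAAAAAAAAf/gAAfgAAAAAAAAAf/gAADgAAAAAAAAA//gAAAAAAAAAAAAA//gAAAAAAAAAAAAA//AAAAAAAAAAAAAA//AAAAAAAAAAAAAD/+AAAAAAAAAAAAAHg8AAAAAAAAAAAAAHA8AAAAAAAAAGAAAPA8AAAAAAAAAGAAAOA4AAAAAAAAADAAAOD4AAAAAAAAADAAAMP4AAAAAAAAABAAAI/4AAAAAAAAABAAA8P4AAAAAAAAABgAP8H8AAAAAAAAABwB/+P+AAAAAAAAD/9/////AAAAAAAAD///////gAAAAAAAD///////4AAAAAAAD///////+AAAAAAAD////////gAAAAAAD////+P//+gAAAAAD////4AP//4AAAAAD////AAB//8AAAAAAP//wAAAf/+AAAAAAD//wAAAB/+AAAAAAB//wAAAAP8AAAAAAA//wAAAAD4AAAAAAAf/gAAAABwAAAAAAAP/gAAAAAAAAAAAAOD/AABwAAAAAAAAAEB/AAH4AAAAAAAACAB+AAf+AAAAAAAADAB8AAH/AAAAAAAADgD8AAA/wAAAAAAADgD4AAAH4AAeAAAADAHwAAAD8AAeAAAADAHgAAAA+AAwAAAADAHAAAAA+AAAAAAADAHAAAAAfAAAAAAADAGAAAAAfAGAAAAADAEAAAAAeAHB/gAADAAAAAAAeAHH/4AADAAAAAAAfAP/8+AACAAAAAAAfAP/A8AACAAAAAAAfAP4AwAAAAAAAAAAPAf4AgAAAAAAAAAAHAf4BAAAAAAAAAAAHAf4CAAAAAAAAAAADA/4AAAAAAAAAAAADA/4AAAAAAAeAAAABB/8AAAAAAAeAAAADD+MAAAAAAAfAAAADH+EAAAAAAAfAAAAHP+AAAAAAAAOAAAAHPHAAAAAA="/>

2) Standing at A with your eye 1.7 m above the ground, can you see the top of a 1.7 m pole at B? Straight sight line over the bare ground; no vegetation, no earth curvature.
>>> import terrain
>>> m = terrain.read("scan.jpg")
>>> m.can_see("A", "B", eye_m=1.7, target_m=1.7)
True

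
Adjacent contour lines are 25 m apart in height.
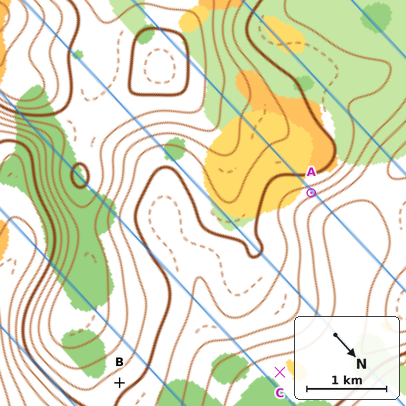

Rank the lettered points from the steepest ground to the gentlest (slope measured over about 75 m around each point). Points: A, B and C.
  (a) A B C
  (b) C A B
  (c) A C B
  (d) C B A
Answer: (a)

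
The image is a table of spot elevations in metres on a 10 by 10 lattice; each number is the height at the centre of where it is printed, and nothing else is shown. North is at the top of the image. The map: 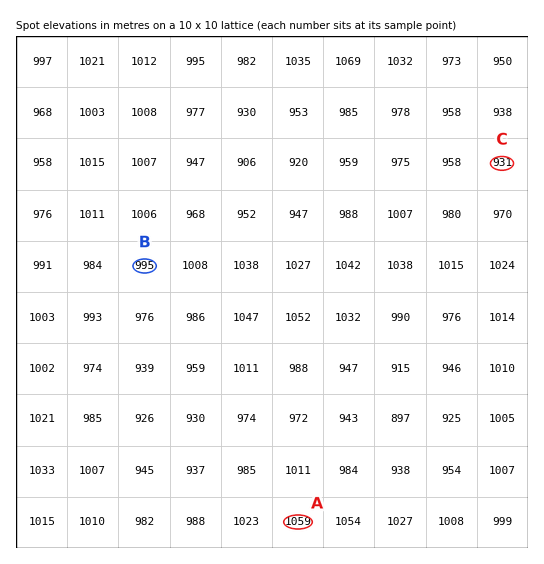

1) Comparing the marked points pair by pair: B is below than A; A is above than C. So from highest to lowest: A B C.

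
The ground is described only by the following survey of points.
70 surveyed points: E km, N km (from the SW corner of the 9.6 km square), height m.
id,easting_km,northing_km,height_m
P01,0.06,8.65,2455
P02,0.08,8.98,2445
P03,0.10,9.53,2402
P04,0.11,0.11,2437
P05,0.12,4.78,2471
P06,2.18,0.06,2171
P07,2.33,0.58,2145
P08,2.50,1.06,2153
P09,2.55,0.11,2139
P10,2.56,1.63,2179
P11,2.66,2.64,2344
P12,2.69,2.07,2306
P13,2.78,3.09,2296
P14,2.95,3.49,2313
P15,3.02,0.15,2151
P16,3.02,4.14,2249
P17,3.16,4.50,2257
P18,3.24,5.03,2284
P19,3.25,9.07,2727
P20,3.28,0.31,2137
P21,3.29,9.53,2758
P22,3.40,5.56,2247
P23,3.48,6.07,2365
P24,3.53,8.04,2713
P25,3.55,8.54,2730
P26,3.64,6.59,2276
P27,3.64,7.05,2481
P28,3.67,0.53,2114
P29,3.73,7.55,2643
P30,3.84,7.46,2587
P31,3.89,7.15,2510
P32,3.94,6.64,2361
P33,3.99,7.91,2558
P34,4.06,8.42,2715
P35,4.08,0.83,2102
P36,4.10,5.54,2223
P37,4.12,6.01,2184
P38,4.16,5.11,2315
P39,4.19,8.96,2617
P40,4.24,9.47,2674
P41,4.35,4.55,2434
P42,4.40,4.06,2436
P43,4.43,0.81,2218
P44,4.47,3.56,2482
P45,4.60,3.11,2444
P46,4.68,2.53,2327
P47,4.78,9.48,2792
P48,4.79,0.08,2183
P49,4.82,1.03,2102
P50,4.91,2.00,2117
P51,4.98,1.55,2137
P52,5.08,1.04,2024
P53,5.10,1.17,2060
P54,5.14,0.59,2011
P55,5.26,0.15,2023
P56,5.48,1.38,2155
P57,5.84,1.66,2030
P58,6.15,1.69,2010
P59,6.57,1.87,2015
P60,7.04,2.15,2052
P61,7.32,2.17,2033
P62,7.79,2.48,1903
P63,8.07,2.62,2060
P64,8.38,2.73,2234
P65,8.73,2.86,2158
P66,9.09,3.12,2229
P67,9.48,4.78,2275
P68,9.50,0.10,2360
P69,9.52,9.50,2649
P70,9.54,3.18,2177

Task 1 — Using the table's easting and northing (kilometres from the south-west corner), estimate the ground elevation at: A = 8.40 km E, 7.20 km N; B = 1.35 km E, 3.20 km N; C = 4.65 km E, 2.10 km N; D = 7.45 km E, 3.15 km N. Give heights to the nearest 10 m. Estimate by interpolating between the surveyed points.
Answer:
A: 2460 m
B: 2350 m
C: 2110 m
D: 2020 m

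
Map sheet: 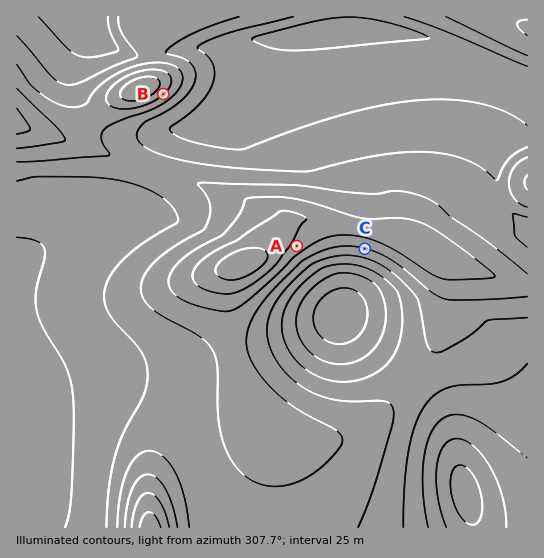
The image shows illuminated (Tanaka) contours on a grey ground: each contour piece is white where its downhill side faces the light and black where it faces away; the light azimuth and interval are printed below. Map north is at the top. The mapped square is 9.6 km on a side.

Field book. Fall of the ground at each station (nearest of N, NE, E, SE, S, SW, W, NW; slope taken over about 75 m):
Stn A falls SE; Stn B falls SE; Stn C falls S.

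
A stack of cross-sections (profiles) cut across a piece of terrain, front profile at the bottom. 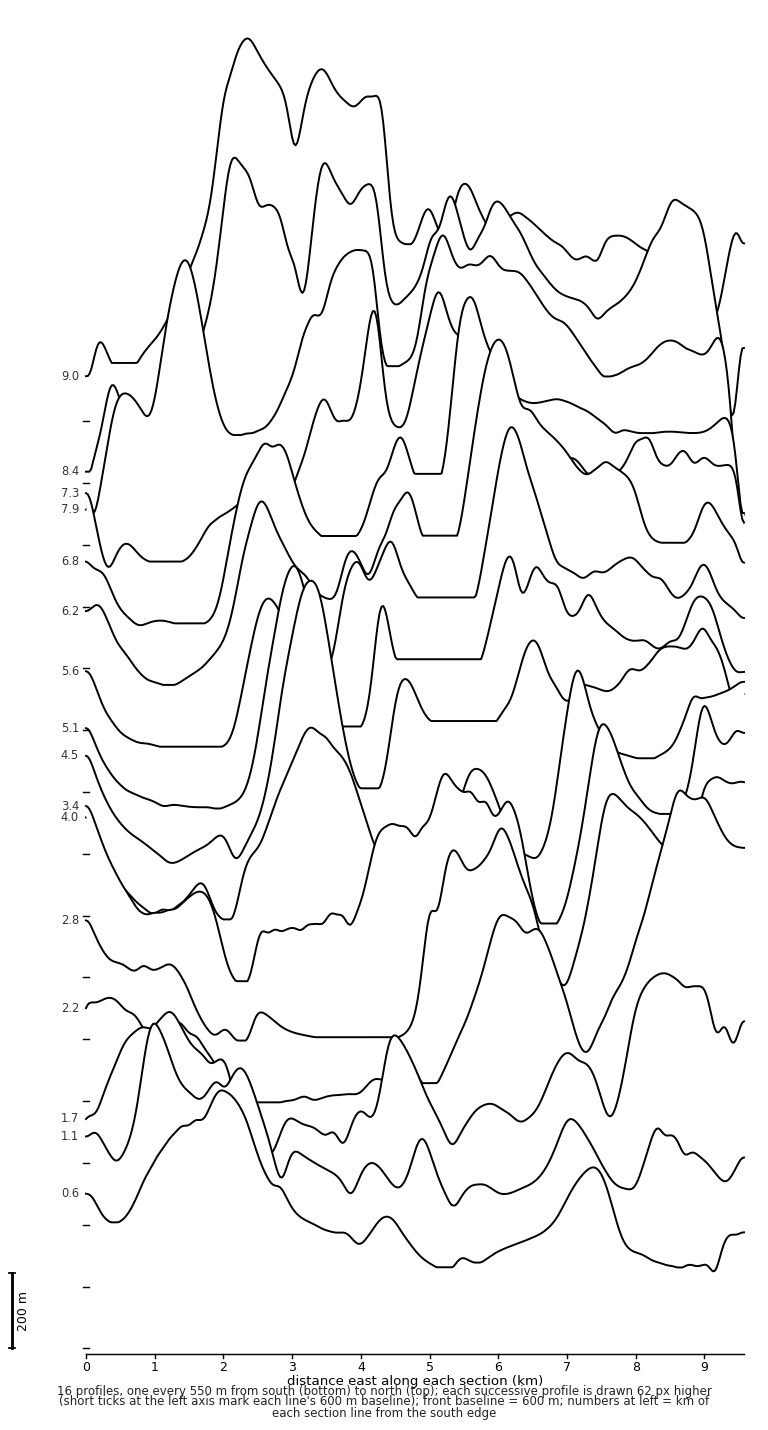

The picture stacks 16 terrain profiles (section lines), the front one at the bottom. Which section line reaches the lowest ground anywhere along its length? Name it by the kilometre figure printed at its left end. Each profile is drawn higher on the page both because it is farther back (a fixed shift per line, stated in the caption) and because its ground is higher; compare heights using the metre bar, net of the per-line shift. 8.4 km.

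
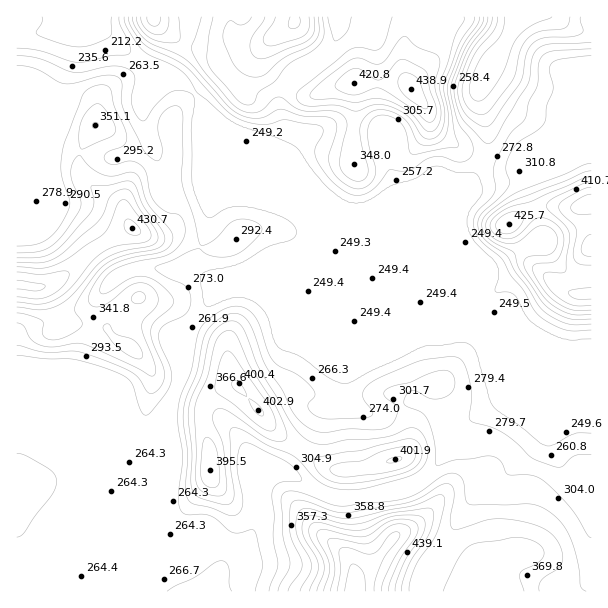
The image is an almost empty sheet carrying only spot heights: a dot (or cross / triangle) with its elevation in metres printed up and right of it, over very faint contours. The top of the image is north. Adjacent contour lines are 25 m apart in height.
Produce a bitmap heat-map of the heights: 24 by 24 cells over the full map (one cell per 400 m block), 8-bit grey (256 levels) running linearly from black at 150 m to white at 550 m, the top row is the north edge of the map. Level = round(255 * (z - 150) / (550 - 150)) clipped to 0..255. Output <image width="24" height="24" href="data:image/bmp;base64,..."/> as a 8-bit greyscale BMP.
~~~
<image width="24" height="24" href="data:image/bmp;base64,Qk12BgAAAAAAADYEAAAoAAAAGAAAABgAAAABAAgAAAAAAEACAAATCwAAEwsAAAABAAAAAAAAAAAAAAEBAQACAgIAAwMDAAQEBAAFBQUABgYGAAcHBwAICAgACQkJAAoKCgALCwsADAwMAA0NDQAODg4ADw8PABAQEAAREREAEhISABMTEwAUFBQAFRUVABYWFgAXFxcAGBgYABkZGQAaGhoAGxsbABwcHAAdHR0AHh4eAB8fHwAgICAAISEhACIiIgAjIyMAJCQkACUlJQAmJiYAJycnACgoKAApKSkAKioqACsrKwAsLCwALS0tAC4uLgAvLy8AMDAwADExMQAyMjIAMzMzADQ0NAA1NTUANjY2ADc3NwA4ODgAOTk5ADo6OgA7OzsAPDw8AD09PQA+Pj4APz8/AEBAQABBQUEAQkJCAENDQwBEREQARUVFAEZGRgBHR0cASEhIAElJSQBKSkoAS0tLAExMTABNTU0ATk5OAE9PTwBQUFAAUVFRAFJSUgBTU1MAVFRUAFVVVQBWVlYAV1dXAFhYWABZWVkAWlpaAFtbWwBcXFwAXV1dAF5eXgBfX18AYGBgAGFhYQBiYmIAY2NjAGRkZABlZWUAZmZmAGdnZwBoaGgAaWlpAGpqagBra2sAbGxsAG1tbQBubm4Ab29vAHBwcABxcXEAcnJyAHNzcwB0dHQAdXV1AHZ2dgB3d3cAeHh4AHl5eQB6enoAe3t7AHx8fAB9fX0Afn5+AH9/fwCAgIAAgYGBAIKCggCDg4MAhISEAIWFhQCGhoYAh4eHAIiIiACJiYkAioqKAIuLiwCMjIwAjY2NAI6OjgCPj48AkJCQAJGRkQCSkpIAk5OTAJSUlACVlZUAlpaWAJeXlwCYmJgAmZmZAJqamgCbm5sAnJycAJ2dnQCenp4An5+fAKCgoAChoaEAoqKiAKOjowCkpKQApaWlAKampgCnp6cAqKioAKmpqQCqqqoAq6urAKysrACtra0Arq6uAK+vrwCwsLAAsbGxALKysgCzs7MAtLS0ALW1tQC2trYAt7e3ALi4uAC5ubkAurq6ALu7uwC8vLwAvb29AL6+vgC/v78AwMDAAMHBwQDCwsIAw8PDAMTExADFxcUAxsbGAMfHxwDIyMgAycnJAMrKygDLy8sAzMzMAM3NzQDOzs4Az8/PANDQ0ADR0dEA0tLSANPT0wDU1NQA1dXVANbW1gDX19cA2NjYANnZ2QDa2toA29vbANzc3ADd3d0A3t7eAN/f3wDg4OAA4eHhAOLi4gDj4+MA5OTkAOXl5QDm5uYA5+fnAOjo6ADp6ekA6urqAOvr6wDs7OwA7e3tAO7u7gDv7+8A8PDwAPHx8QDy8vIA8/PzAPT09AD19fUA9vb2APf39wD4+PgA+fn5APr6+gD7+/sA/Pz8AP39/QD+/v4A////AElJSUlJSU1RUk1bfKXf7saRh5ecloh6cElJSUlJSUlJTU1XdqTc4timho+XlJKEbE1JSUlJSUlJTFBahLa6t9LFk4KIi4d6ZFdLSUlJSUtaZlxagIh4fYmXlnhzc3JpXFtRSUlJSUx6iFxXZW18e3Fpd3NlY2RbWFFLSUlJSUp9iVpYaX2JjpiLY2BgXFJMUklJSUlJSUx8f2yBeGdoanF5XlNVT0JAQ0lJSUlJT018gJCTZFBMT1tiW1NJQT8/P0lJSUlLYFBukpt3WE1ETV1gY1lEPz8/P0xOTldpck9bjYdcSUE/QEVPV1JBPz8/P2p5dHp/aUhSgHZLPz8/Pz9AQUE/Pz9CRIGHgHp7blZKWlxDPz8/Pz8/Pz8/P0hofLevjmdwdVxIQEA/Pz8/Pz8/Pz8/QmefrZ+jpoJiWk1GREE/Pz8/Pz8/Pz9AVIeaqmFwkqCdkGtRU1NEQD8/Pz8/Pz9UfXmDt1JXdJGqj2ZORk9HQD8/Pz8/P0BvopGZuVJUbIWVa1dEPz8/Pz9GTUA/Pz9JboSbtlJXcm9uXVNBPz8/P0ZocFBKQURHX2ZrfFNYbGleT1RCPz8/QU9sa1FiZVpGV2dnZ1RWZ3pcRldBQExQT1Voald8j08vRVlmbFBRW2pNOkdCWn5zdYiOkI+rkzMUMFBiZVFMRk5HODpUf42Kd4CboaKtjTkMGURiaDctJikwR11yipqllHx7hYyWjV0WETdQVCIeGxs5fXlwipSsu5dteIGMh3o/DhUgLw=="/>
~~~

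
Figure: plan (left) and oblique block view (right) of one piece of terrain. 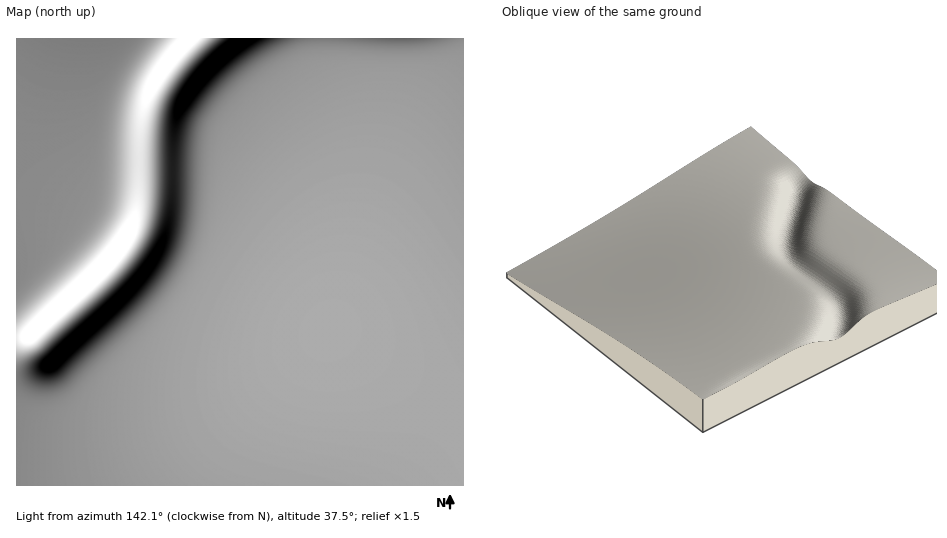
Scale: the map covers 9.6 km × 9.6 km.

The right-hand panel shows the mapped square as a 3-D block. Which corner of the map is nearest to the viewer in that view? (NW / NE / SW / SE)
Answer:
NE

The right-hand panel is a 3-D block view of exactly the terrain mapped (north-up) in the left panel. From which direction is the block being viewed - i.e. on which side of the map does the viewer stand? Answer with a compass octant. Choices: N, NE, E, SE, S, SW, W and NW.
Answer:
NE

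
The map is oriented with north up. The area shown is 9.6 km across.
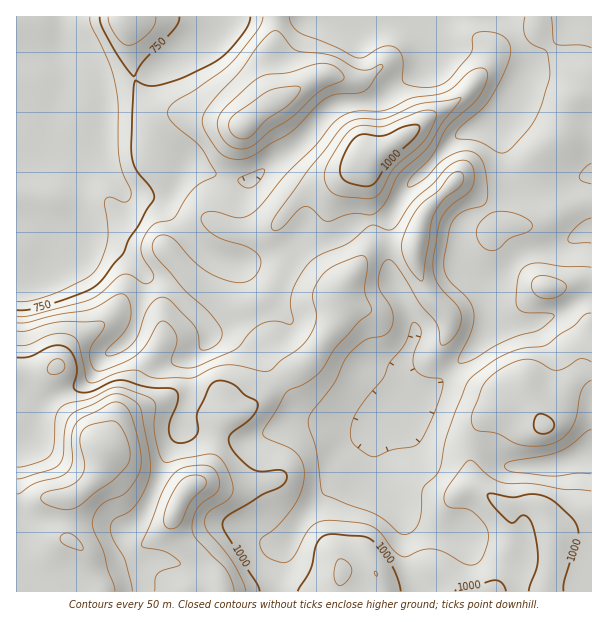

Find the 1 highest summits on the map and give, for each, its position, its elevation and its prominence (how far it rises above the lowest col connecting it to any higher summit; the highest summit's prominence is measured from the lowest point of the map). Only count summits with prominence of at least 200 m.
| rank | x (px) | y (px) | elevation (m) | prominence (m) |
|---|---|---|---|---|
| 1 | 104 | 449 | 1248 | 596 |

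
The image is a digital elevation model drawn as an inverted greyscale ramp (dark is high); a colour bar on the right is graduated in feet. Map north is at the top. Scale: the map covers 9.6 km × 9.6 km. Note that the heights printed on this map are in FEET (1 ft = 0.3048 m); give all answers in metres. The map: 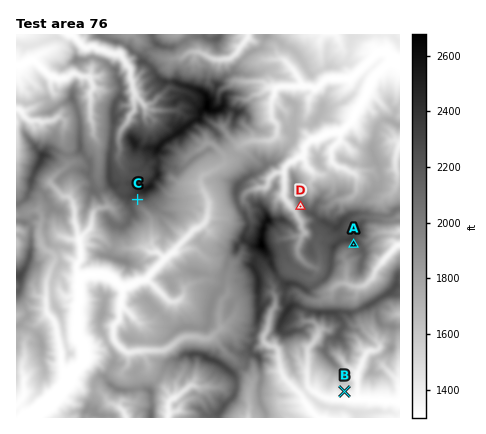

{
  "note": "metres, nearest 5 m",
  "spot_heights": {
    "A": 675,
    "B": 430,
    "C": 680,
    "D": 605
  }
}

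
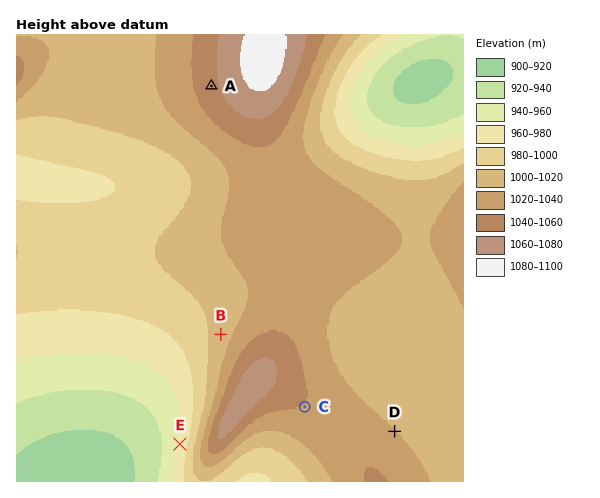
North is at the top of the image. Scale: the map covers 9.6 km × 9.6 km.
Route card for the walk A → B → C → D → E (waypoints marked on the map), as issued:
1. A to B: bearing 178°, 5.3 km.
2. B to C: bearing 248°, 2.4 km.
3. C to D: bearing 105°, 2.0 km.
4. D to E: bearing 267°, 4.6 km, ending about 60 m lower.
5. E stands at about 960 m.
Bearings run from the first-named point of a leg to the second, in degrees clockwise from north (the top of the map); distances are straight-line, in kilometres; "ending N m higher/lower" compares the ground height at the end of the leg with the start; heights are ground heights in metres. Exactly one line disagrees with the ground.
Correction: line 2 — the bearing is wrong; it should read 131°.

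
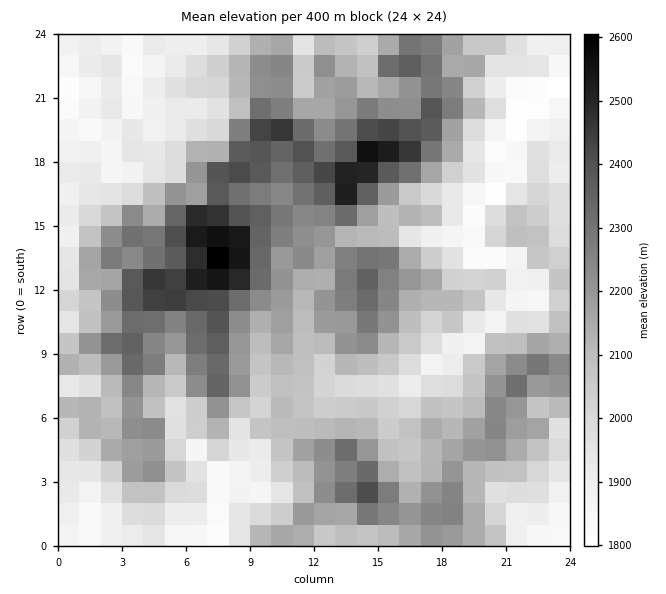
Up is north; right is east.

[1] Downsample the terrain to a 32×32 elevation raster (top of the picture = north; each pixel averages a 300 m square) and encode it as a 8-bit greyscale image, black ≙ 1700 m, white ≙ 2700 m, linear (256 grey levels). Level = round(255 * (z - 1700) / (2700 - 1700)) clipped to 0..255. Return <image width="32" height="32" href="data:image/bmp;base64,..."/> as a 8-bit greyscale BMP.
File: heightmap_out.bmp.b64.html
<image width="32" height="32" href="data:image/bmp;base64,Qk02CAAAAAAAADYEAAAoAAAAIAAAACAAAAABAAgAAAAAAAAEAAATCwAAEwsAAAABAAAAAAAAAAAAAAEBAQACAgIAAwMDAAQEBAAFBQUABgYGAAcHBwAICAgACQkJAAoKCgALCwsADAwMAA0NDQAODg4ADw8PABAQEAAREREAEhISABMTEwAUFBQAFRUVABYWFgAXFxcAGBgYABkZGQAaGhoAGxsbABwcHAAdHR0AHh4eAB8fHwAgICAAISEhACIiIgAjIyMAJCQkACUlJQAmJiYAJycnACgoKAApKSkAKioqACsrKwAsLCwALS0tAC4uLgAvLy8AMDAwADExMQAyMjIAMzMzADQ0NAA1NTUANjY2ADc3NwA4ODgAOTk5ADo6OgA7OzsAPDw8AD09PQA+Pj4APz8/AEBAQABBQUEAQkJCAENDQwBEREQARUVFAEZGRgBHR0cASEhIAElJSQBKSkoAS0tLAExMTABNTU0ATk5OAE9PTwBQUFAAUVFRAFJSUgBTU1MAVFRUAFVVVQBWVlYAV1dXAFhYWABZWVkAWlpaAFtbWwBcXFwAXV1dAF5eXgBfX18AYGBgAGFhYQBiYmIAY2NjAGRkZABlZWUAZmZmAGdnZwBoaGgAaWlpAGpqagBra2sAbGxsAG1tbQBubm4Ab29vAHBwcABxcXEAcnJyAHNzcwB0dHQAdXV1AHZ2dgB3d3cAeHh4AHl5eQB6enoAe3t7AHx8fAB9fX0Afn5+AH9/fwCAgIAAgYGBAIKCggCDg4MAhISEAIWFhQCGhoYAh4eHAIiIiACJiYkAioqKAIuLiwCMjIwAjY2NAI6OjgCPj48AkJCQAJGRkQCSkpIAk5OTAJSUlACVlZUAlpaWAJeXlwCYmJgAmZmZAJqamgCbm5sAnJycAJ2dnQCenp4An5+fAKCgoAChoaEAoqKiAKOjowCkpKQApaWlAKampgCnp6cAqKioAKmpqQCqqqoAq6urAKysrACtra0Arq6uAK+vrwCwsLAAsbGxALKysgCzs7MAtLS0ALW1tQC2trYAt7e3ALi4uAC5ubkAurq6ALu7uwC8vLwAvb29AL6+vgC/v78AwMDAAMHBwQDCwsIAw8PDAMTExADFxcUAxsbGAMfHxwDIyMgAycnJAMrKygDLy8sAzMzMAM3NzQDOzs4Az8/PANDQ0ADR0dEA0tLSANPT0wDU1NQA1dXVANbW1gDX19cA2NjYANnZ2QDa2toA29vbANzc3ADd3d0A3t7eAN/f3wDg4OAA4eHhAOLi4gDj4+MA5OTkAOXl5QDm5uYA5+fnAOjo6ADp6ekA6urqAOvr6wDs7OwA7e3tAO7u7gDv7+8A8PDwAPHx8QDy8vIA8/PzAPT09AD19fUA9vb2APf39wD4+PgA+fn5APr6+gD7+/sA/Pz8AP39/QD+/v4A////AC0iLzUzPjglJxsnR2xtfmdVaFNdYmuAfoFsdF0zKicjMickMT9LPy0tJx5HXV10e2p2ZY16fYGHi3xlUDoqMiI5Iy09S1dIOEAwHUQ3PF16fnySr5iDe5KSiV9CMTk2KEApOUhgclZPTDIjKiY6RWSEnaS4m3Nsg4eETElOS0MuQTJFUnCPeF9OKB0pLlZOc4qDnqN4ZGRufntfYF5WQzlCQFRug4BzTSgwRj0tUm1wepOogWddYmx6e3d2dl5SR0lNcHJzfno6NlBbMUNWZnV/hY50Ylhlb297iI5wdV9HUmhyZoiKgTpXcWU5YGhiY2VkaWZaV2pyZ2+Ai358ajxvdmphiW1lO0t5c1JJbmJeWFleYFlLXmZfZHSRgmZSYTtDSmmIYExacZaXeVJfY2BZSENCPj48V1JVaYyaeHuDTUxYeJyCbV+HqJqAZ1tlYE5LXlhXTDFEP1dvgJuNjn1xb2+FnaaHZo+pkndfZWljUWhvZV1ROSouTGV3e56Vh2N7iZ2pn3qAmqyaemJyc2JgfYyCal1VQywkRnBlbYlpOFuMmKWVfI+ir6V9aHdzX3Fzg5aAalhHVj0jRmBRXWNNQ2J5l6+smp6sqoh4em5thoSMnIx0XF5lWTsjJjNCXENtZ42xv8HEwbi4no6Ecmh8iZ2gj3ppcGxoWj42Hj5UN193eavCxMHP2c/EoI15a2uDo6aRfX90W1JeWj0eSV07bIyBkbOircrh5tGqjnaGeIibpZ6QemJJLyooHjpiWS5ZgZ6GjJ25wNvz1aiDhYl4goSOi2dIQUgjICs6ZFtMLVJugpihkbzW1tXOrI6Zf4R1XWBkRT8xJhs7W2hqV0YzS1VliXyCqtHNwbOopomMiZiKbmJfcls7GzBWZV5TRDJCPFRsUXmclaiunpqOgpqYv72YeF1XYkwjGiZMWFBGLUEzNjRQa2RioqubmJuQoKnG0KySfWRRQj8zGilGSj46OjcmLDY7SH+mub2zp5eyvMnT07WrlHFZP0IfH0FEMTA4KS09Oz1OcXh/ubKkorigqMTg1M2qjXRPKhshR0E4Ly4hMUE8O0NRTWGptL3BpoyMs8zJwsenflc4HxosOjUoICw0OSkrMjtAUY+9wqOMh32hoaueoquJaUU0HB8sMiIlNzwiLT0/OjtJYoydd29yco2QgnuPtJp1YEEfGSAnIh8uOiMrPkdOS1Brd5hqWXB+fWdrd4OZkmZBNSIcGBoeKDg6JSo4QEtWX3aMmm5gjHFqZZGiopOAflgrLTwrGzI3PjkfJS02QEhTanqLbFSAblprlqygmHJsdEdLPz0uLzI5KSE0PTQzND9SbHhhOFtrSVlogp6Nh1JYXEQ2MjE="/>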